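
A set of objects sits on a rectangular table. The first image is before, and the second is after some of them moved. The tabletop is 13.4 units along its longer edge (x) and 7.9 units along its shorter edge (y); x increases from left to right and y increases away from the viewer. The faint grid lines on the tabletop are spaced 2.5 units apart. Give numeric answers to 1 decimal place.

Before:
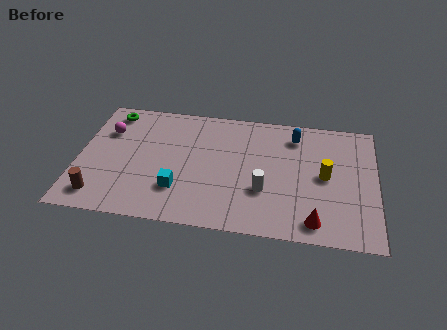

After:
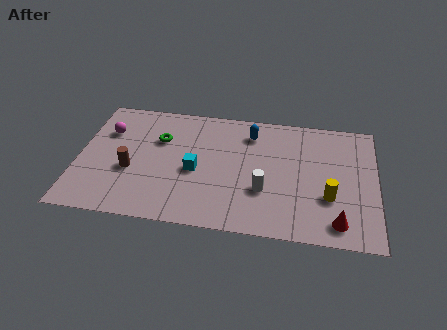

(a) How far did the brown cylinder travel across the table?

2.2

From (1.1, 1.3) to (2.4, 3.1), the brown cylinder covered √(1.3² + 1.8²) ≈ 2.2 units.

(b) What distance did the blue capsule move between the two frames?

2.0

From (9.7, 6.4) to (7.7, 6.3), the blue capsule covered √(2.0² + 0.1²) ≈ 2.0 units.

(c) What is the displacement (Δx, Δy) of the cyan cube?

(0.7, 1.3)

The cyan cube started near (4.6, 2.2) and ended near (5.3, 3.5).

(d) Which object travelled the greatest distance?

the green torus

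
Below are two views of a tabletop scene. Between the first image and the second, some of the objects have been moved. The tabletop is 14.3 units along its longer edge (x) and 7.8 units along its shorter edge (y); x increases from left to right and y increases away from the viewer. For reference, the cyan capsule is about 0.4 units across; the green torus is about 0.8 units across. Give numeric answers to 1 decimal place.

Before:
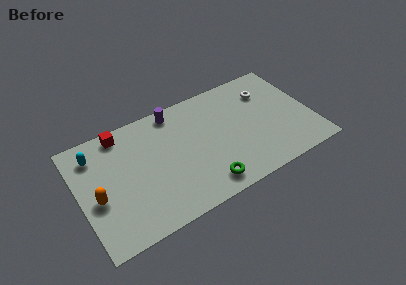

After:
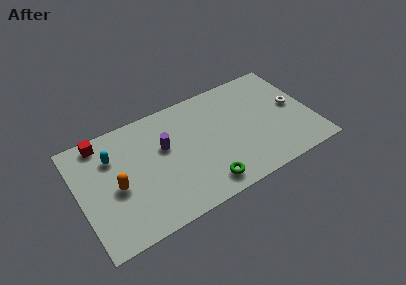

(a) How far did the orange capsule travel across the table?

1.2

From (1.0, 3.3) to (2.2, 3.5), the orange capsule covered √(1.2² + 0.2²) ≈ 1.2 units.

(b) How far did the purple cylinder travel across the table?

2.3

The purple cylinder moved from about (6.2, 6.9) to (5.3, 4.8), a distance of √(0.9² + 2.1²) ≈ 2.3.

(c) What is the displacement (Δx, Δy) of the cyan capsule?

(1.0, -0.6)

The cyan capsule started near (1.2, 6.2) and ended near (2.2, 5.6).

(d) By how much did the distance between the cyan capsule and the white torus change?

+0.5

They were about 10.7 units apart before and 11.2 after — 0.5 units further apart.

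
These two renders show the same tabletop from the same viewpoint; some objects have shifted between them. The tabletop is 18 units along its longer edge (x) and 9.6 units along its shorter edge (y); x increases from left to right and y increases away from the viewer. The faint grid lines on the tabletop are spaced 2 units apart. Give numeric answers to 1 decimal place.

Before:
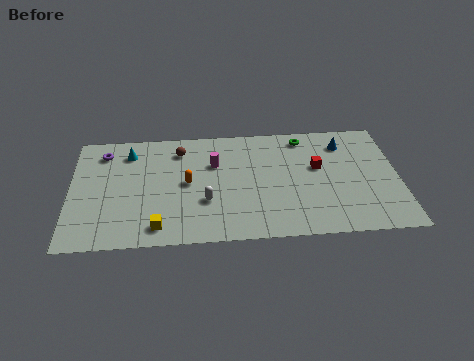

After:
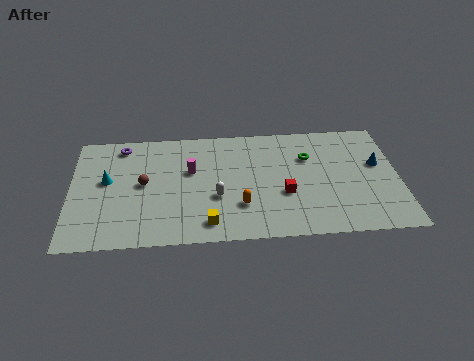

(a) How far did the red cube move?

2.8

The red cube was near (13.6, 5.7) before and (11.7, 3.6) after, so it travelled √(1.9² + 2.1²) ≈ 2.8 units.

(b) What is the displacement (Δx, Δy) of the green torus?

(0.2, -1.7)

The green torus was at about (12.9, 8.3) and moved to about (13.1, 6.6).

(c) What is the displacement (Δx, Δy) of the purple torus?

(1.0, 0.5)

The purple torus started near (1.8, 7.8) and ended near (2.8, 8.3).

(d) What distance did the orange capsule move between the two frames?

3.6

The orange capsule moved from about (6.4, 4.9) to (9.3, 2.8), a distance of √(2.9² + 2.1²) ≈ 3.6.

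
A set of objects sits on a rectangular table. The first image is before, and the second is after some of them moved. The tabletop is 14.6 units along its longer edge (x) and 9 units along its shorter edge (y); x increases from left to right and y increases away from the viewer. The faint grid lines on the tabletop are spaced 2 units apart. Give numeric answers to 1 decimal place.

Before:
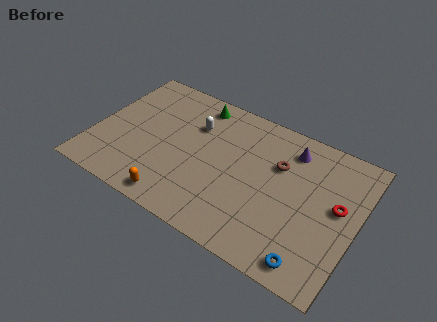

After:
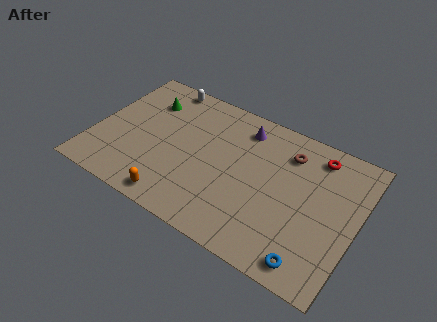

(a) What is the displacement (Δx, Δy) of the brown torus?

(0.4, 1.0)

The brown torus started near (10.1, 6.0) and ended near (10.5, 7.0).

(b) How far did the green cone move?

2.9

From (5.2, 7.8) to (2.5, 6.7), the green cone covered √(2.7² + 1.1²) ≈ 2.9 units.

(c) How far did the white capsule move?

2.9

The white capsule was near (5.3, 6.3) before and (3.1, 8.2) after, so it travelled √(2.2² + 1.9²) ≈ 2.9 units.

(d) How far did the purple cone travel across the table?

2.7

From (10.6, 7.3) to (7.9, 7.4), the purple cone covered √(2.7² + 0.1²) ≈ 2.7 units.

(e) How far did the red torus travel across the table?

3.0

The red torus moved from about (13.5, 5.0) to (12.0, 7.6), a distance of √(1.5² + 2.6²) ≈ 3.0.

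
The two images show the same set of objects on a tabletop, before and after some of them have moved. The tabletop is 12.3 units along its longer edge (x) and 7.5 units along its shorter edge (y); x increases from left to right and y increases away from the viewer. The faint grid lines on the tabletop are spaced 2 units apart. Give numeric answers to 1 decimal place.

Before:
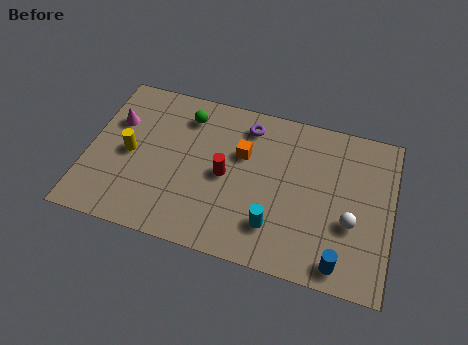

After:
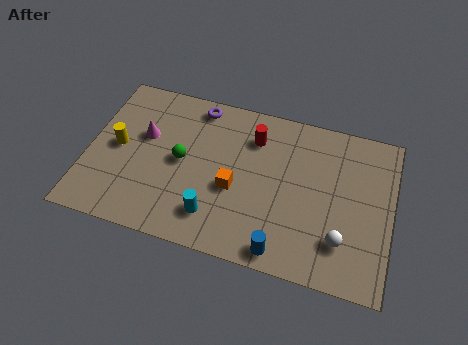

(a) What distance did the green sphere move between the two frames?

2.2

The green sphere moved from about (3.8, 6.0) to (3.8, 3.8), a distance of √(0.0² + 2.2²) ≈ 2.2.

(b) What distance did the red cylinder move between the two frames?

2.3

The red cylinder moved from about (5.6, 3.6) to (6.6, 5.7), a distance of √(1.0² + 2.1²) ≈ 2.3.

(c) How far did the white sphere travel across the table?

0.9

From (10.7, 2.8) to (10.4, 1.9), the white sphere covered √(0.3² + 0.9²) ≈ 0.9 units.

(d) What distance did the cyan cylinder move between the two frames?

2.4

The cyan cylinder moved from about (7.7, 1.8) to (5.3, 1.6), a distance of √(2.4² + 0.2²) ≈ 2.4.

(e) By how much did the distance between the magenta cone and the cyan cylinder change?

-3.1

Before: roughly 7.4 units apart; after: 4.3. That's 3.1 units closer together.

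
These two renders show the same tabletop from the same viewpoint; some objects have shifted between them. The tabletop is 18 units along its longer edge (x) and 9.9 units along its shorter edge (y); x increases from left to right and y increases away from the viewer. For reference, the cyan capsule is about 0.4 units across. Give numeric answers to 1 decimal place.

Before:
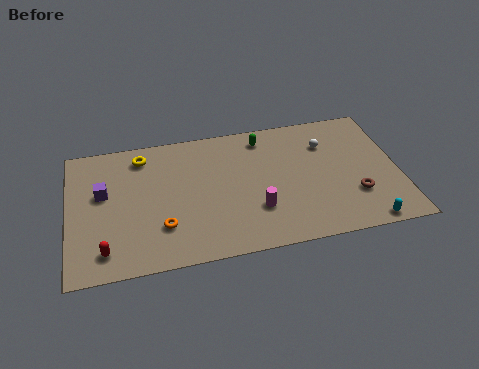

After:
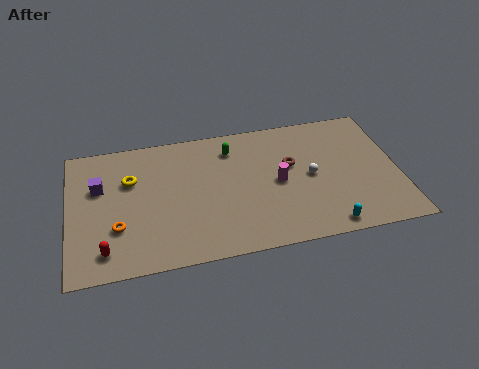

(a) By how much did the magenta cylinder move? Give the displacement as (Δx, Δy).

(1.3, 1.8)

The magenta cylinder started near (10.1, 3.0) and ended near (11.4, 4.8).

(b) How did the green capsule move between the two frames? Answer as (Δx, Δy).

(-1.8, -0.5)

From the two frames, the green capsule sits at roughly (10.8, 8.4) before and (9.0, 7.9) after.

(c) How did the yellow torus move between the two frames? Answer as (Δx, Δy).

(-0.7, -1.7)

The yellow torus was at about (4.1, 8.3) and moved to about (3.4, 6.6).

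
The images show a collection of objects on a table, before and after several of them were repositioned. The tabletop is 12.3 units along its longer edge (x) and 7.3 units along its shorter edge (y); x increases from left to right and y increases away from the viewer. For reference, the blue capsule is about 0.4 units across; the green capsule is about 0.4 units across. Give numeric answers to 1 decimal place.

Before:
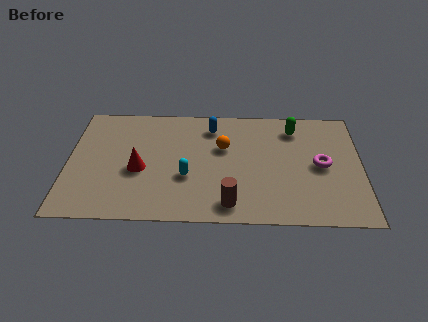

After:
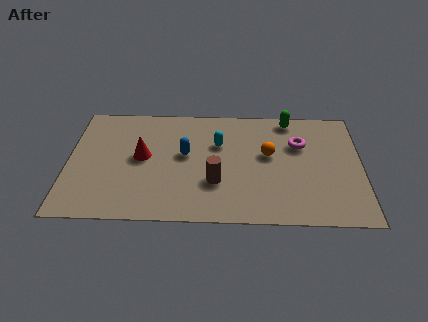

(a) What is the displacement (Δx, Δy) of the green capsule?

(-0.2, 0.6)

The green capsule was at about (9.5, 5.9) and moved to about (9.3, 6.5).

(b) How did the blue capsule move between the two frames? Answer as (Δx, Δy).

(-1.1, -1.8)

The blue capsule was at about (6.0, 5.9) and moved to about (4.9, 4.1).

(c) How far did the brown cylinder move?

1.4

The brown cylinder was near (6.8, 1.1) before and (6.2, 2.4) after, so it travelled √(0.6² + 1.3²) ≈ 1.4 units.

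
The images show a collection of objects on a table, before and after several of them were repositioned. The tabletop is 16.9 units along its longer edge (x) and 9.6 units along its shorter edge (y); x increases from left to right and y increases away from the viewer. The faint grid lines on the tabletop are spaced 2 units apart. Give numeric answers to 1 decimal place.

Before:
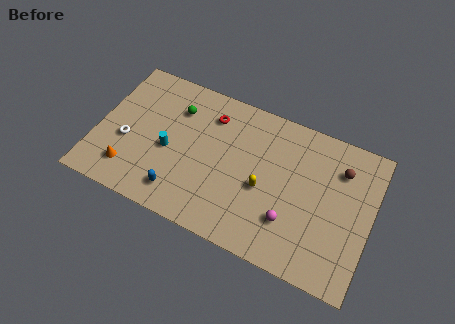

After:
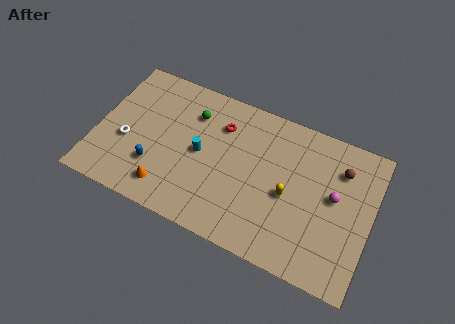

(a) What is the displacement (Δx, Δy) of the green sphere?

(1.0, 0.1)

The green sphere started near (4.6, 7.1) and ended near (5.6, 7.2).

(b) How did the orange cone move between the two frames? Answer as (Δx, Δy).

(2.4, -0.3)

The orange cone started near (2.3, 2.0) and ended near (4.7, 1.7).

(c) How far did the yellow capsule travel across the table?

1.5

The yellow capsule moved from about (10.4, 4.1) to (11.9, 4.3), a distance of √(1.5² + 0.2²) ≈ 1.5.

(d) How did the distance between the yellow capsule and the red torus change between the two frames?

+0.3

The distance was about 5.0 in the first image and 5.3 in the second, so they moved 0.3 units further apart.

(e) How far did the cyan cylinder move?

2.0

From (4.5, 4.2) to (6.4, 4.8), the cyan cylinder covered √(1.9² + 0.6²) ≈ 2.0 units.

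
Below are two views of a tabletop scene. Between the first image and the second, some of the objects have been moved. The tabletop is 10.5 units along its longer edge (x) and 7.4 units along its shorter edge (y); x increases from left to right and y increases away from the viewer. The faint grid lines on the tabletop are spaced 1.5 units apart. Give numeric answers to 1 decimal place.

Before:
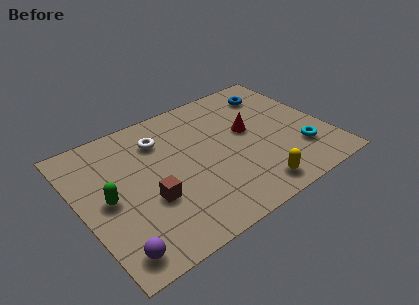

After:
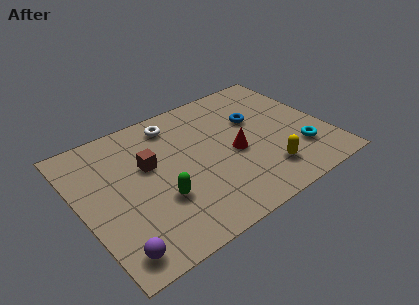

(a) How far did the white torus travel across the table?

0.9

From (3.7, 5.6) to (4.4, 6.2), the white torus covered √(0.7² + 0.6²) ≈ 0.9 units.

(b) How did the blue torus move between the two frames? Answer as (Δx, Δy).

(-1.1, -1.2)

The blue torus was at about (8.8, 5.9) and moved to about (7.7, 4.7).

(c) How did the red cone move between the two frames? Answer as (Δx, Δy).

(-0.8, -0.9)

The red cone started near (7.3, 4.2) and ended near (6.5, 3.3).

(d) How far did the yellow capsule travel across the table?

0.9

The yellow capsule was near (6.8, 1.0) before and (7.5, 1.6) after, so it travelled √(0.7² + 0.6²) ≈ 0.9 units.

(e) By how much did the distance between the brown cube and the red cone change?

-1.1

The distance was about 4.8 in the first image and 3.7 in the second, so they moved 1.1 units closer together.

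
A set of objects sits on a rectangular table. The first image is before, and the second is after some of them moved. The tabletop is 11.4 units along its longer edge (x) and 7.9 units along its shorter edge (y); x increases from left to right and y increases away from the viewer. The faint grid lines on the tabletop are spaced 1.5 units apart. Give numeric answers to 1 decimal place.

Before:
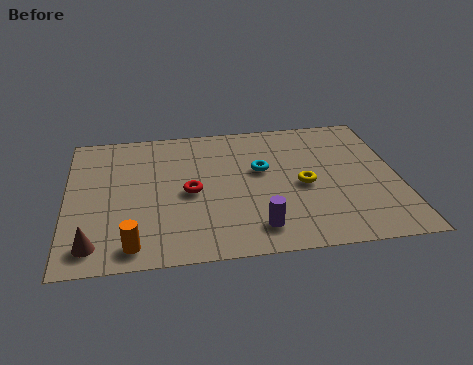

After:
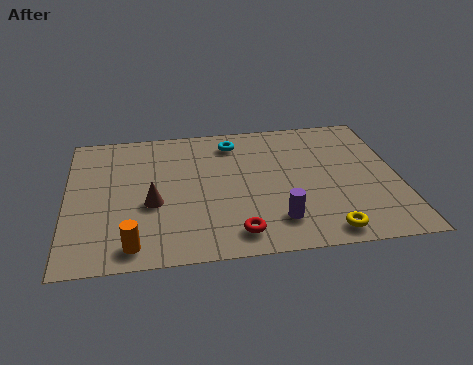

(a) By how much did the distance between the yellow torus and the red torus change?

-0.9

Before: roughly 3.9 units apart; after: 3.0. That's 0.9 units closer together.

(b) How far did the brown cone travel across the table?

2.8

The brown cone was near (0.9, 1.2) before and (2.9, 3.2) after, so it travelled √(2.0² + 2.0²) ≈ 2.8 units.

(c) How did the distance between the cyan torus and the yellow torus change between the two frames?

+4.5

Before: roughly 1.8 units apart; after: 6.3. That's 4.5 units further apart.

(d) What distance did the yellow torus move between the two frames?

2.8

From (8.1, 3.6) to (8.7, 0.9), the yellow torus covered √(0.6² + 2.7²) ≈ 2.8 units.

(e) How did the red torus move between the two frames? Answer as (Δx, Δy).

(1.5, -2.5)

The red torus started near (4.2, 3.7) and ended near (5.7, 1.2).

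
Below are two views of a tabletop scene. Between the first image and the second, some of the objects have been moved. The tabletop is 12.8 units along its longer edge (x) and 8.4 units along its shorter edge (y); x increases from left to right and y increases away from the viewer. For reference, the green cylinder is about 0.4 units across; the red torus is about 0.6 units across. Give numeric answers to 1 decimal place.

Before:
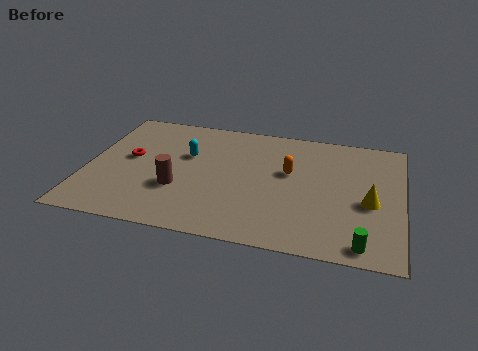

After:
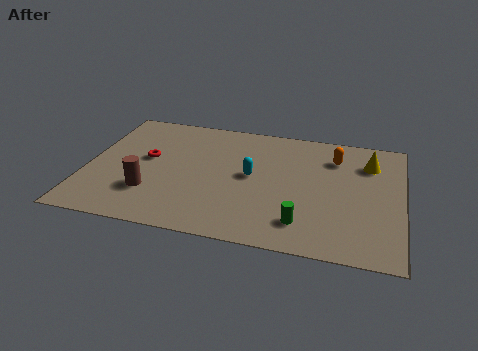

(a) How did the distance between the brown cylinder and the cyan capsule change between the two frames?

+2.1

Before: roughly 2.4 units apart; after: 4.5. That's 2.1 units further apart.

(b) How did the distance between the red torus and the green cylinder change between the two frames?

-3.1

Before: roughly 10.3 units apart; after: 7.2. That's 3.1 units closer together.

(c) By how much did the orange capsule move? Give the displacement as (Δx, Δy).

(1.8, 1.4)

The orange capsule started near (8.2, 5.0) and ended near (10.0, 6.4).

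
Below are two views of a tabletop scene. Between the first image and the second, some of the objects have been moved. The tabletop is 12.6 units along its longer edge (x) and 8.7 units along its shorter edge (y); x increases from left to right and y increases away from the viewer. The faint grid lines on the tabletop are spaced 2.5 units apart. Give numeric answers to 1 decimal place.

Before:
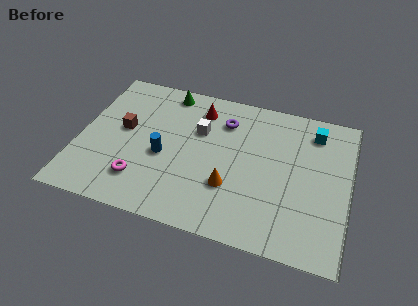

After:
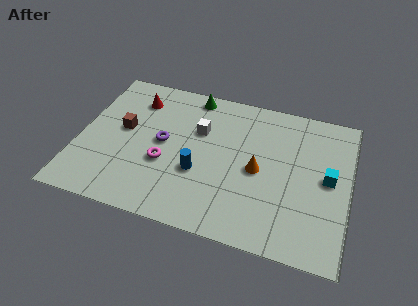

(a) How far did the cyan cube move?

2.7

From (10.8, 7.1) to (11.6, 4.5), the cyan cube covered √(0.8² + 2.6²) ≈ 2.7 units.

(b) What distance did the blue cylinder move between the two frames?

1.8

The blue cylinder moved from about (4.0, 3.7) to (5.7, 3.2), a distance of √(1.7² + 0.5²) ≈ 1.8.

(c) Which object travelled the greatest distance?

the purple torus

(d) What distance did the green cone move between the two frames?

1.2

The green cone moved from about (3.8, 7.7) to (5.0, 7.8), a distance of √(1.2² + 0.1²) ≈ 1.2.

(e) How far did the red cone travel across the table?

3.0

From (5.4, 7.0) to (2.4, 6.8), the red cone covered √(3.0² + 0.2²) ≈ 3.0 units.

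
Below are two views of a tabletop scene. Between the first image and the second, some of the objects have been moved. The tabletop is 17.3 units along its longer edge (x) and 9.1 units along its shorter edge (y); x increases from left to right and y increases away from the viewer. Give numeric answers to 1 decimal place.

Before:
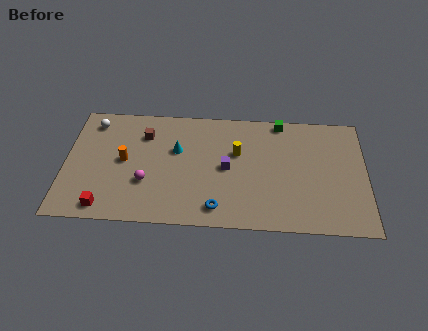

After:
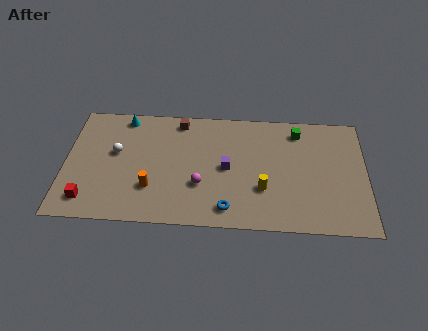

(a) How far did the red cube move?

1.1

From (2.4, 1.1) to (1.4, 1.6), the red cube covered √(1.0² + 0.5²) ≈ 1.1 units.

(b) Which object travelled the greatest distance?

the cyan cone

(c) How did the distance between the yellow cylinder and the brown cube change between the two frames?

+1.5

The distance was about 5.5 in the first image and 7.0 in the second, so they moved 1.5 units further apart.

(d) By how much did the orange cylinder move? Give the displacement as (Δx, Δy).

(1.6, -2.0)

From the two frames, the orange cylinder sits at roughly (3.4, 4.7) before and (5.0, 2.7) after.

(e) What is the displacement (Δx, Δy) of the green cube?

(1.0, -0.7)

The green cube started near (12.4, 8.3) and ended near (13.4, 7.6).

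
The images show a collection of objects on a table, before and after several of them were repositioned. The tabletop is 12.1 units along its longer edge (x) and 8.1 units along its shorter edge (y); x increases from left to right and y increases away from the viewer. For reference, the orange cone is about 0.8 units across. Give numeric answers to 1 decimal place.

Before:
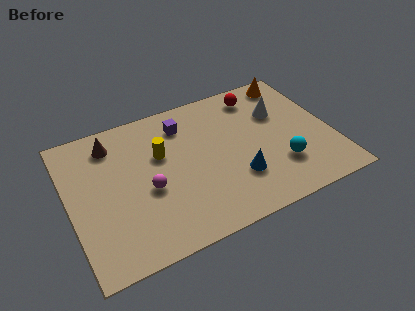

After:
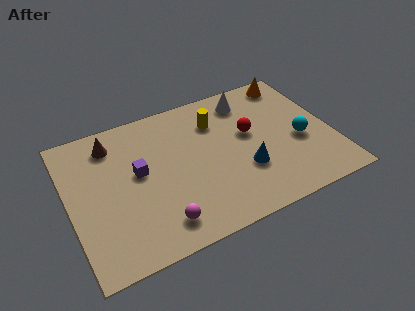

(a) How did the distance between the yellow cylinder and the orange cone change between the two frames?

-2.8

The distance was about 6.8 in the first image and 4.0 in the second, so they moved 2.8 units closer together.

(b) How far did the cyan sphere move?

1.6

The cyan sphere moved from about (9.5, 2.3) to (10.6, 3.4), a distance of √(1.1² + 1.1²) ≈ 1.6.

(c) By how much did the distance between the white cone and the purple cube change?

+1.3

The distance was about 4.5 in the first image and 5.8 in the second, so they moved 1.3 units further apart.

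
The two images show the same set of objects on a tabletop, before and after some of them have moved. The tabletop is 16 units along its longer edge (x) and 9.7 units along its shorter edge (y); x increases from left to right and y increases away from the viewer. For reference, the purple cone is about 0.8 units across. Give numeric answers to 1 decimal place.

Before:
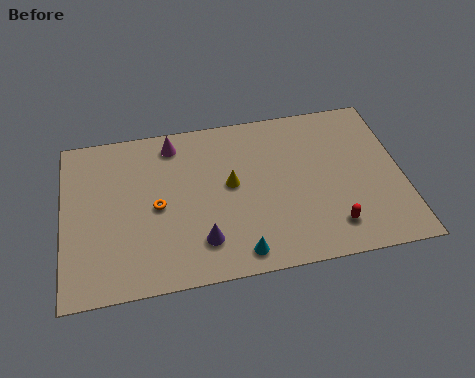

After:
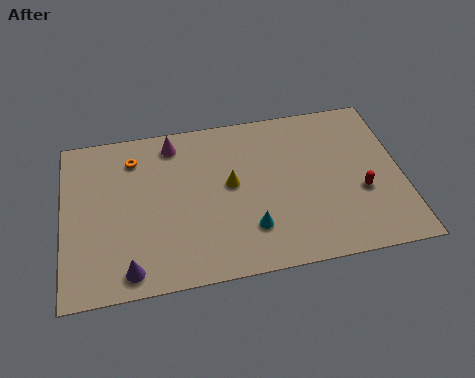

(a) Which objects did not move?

the yellow cone and the magenta cone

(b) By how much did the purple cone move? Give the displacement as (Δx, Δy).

(-3.4, -1.0)

From the two frames, the purple cone sits at roughly (6.4, 2.2) before and (3.0, 1.2) after.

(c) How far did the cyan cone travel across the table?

1.4

The cyan cone was near (8.1, 1.2) before and (8.7, 2.5) after, so it travelled √(0.6² + 1.3²) ≈ 1.4 units.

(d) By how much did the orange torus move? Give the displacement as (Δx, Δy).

(-1.0, 3.1)

From the two frames, the orange torus sits at roughly (4.4, 4.6) before and (3.4, 7.7) after.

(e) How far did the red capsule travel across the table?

2.3

The red capsule moved from about (12.5, 1.9) to (14.0, 3.7), a distance of √(1.5² + 1.8²) ≈ 2.3.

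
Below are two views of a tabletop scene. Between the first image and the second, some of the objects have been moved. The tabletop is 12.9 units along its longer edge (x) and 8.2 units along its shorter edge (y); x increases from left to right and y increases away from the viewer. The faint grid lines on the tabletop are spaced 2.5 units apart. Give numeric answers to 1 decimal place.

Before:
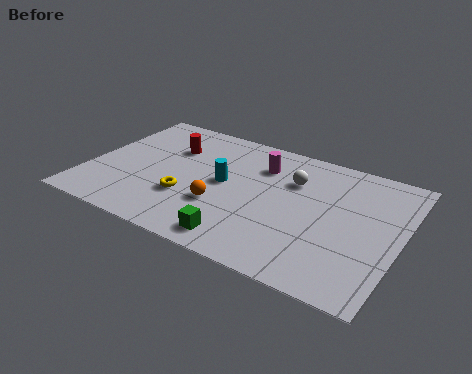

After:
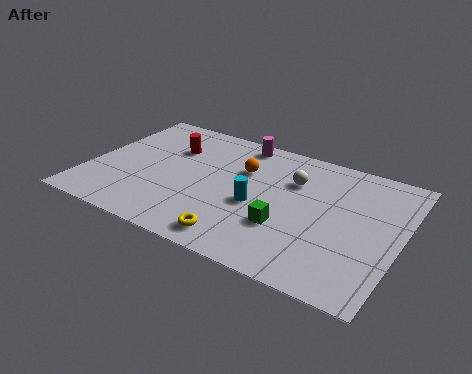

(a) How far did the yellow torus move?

2.9

From (4.3, 2.7) to (6.7, 1.1), the yellow torus covered √(2.4² + 1.6²) ≈ 2.9 units.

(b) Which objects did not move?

the white sphere and the red cylinder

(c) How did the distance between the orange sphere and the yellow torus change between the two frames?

+3.0

They were about 1.4 units apart before and 4.4 after — 3.0 units further apart.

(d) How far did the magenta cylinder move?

1.6

The magenta cylinder moved from about (6.9, 6.1) to (5.8, 7.3), a distance of √(1.1² + 1.2²) ≈ 1.6.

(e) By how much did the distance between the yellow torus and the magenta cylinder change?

+2.0

The distance was about 4.3 in the first image and 6.3 in the second, so they moved 2.0 units further apart.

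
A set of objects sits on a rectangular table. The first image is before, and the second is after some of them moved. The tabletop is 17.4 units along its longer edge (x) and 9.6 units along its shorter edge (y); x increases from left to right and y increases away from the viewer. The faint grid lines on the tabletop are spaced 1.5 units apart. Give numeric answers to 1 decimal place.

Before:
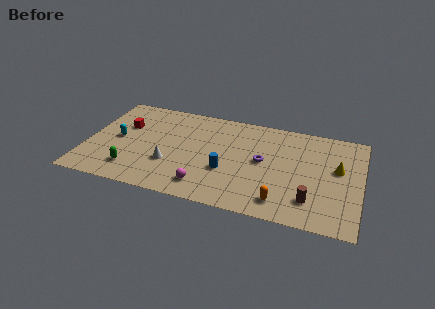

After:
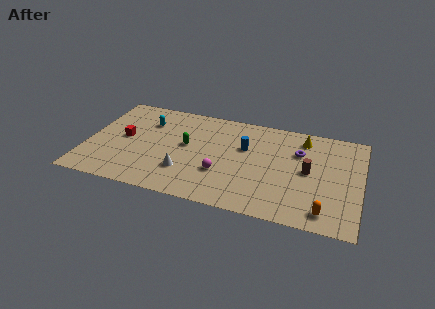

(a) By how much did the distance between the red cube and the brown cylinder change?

-1.0

The distance was about 12.8 in the first image and 11.8 in the second, so they moved 1.0 units closer together.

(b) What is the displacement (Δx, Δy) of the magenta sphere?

(0.9, 1.5)

The magenta sphere was at about (7.8, 1.7) and moved to about (8.7, 3.2).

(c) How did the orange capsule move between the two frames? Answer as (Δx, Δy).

(2.7, -0.2)

The orange capsule was at about (12.6, 1.6) and moved to about (15.3, 1.4).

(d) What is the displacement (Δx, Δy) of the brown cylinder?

(-0.3, 2.7)

The brown cylinder was at about (14.4, 2.2) and moved to about (14.1, 4.9).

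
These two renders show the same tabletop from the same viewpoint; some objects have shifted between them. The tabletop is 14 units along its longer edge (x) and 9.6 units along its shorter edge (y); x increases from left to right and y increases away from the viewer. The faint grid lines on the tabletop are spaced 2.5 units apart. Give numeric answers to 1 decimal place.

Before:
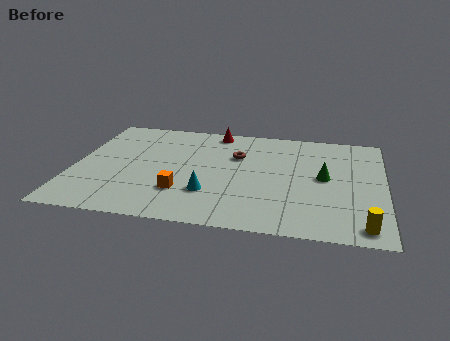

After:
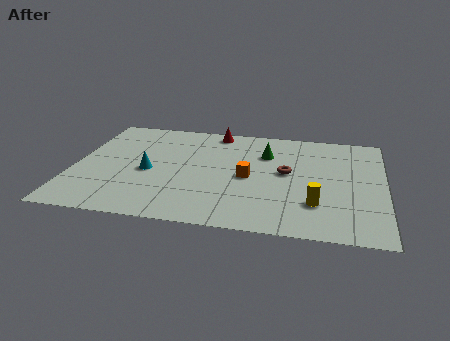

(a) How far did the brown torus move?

2.6

The brown torus moved from about (7.3, 6.4) to (9.6, 5.2), a distance of √(2.3² + 1.2²) ≈ 2.6.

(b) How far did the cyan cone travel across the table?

3.2

The cyan cone was near (6.2, 2.8) before and (3.4, 4.3) after, so it travelled √(2.8² + 1.5²) ≈ 3.2 units.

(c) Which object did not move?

the red cone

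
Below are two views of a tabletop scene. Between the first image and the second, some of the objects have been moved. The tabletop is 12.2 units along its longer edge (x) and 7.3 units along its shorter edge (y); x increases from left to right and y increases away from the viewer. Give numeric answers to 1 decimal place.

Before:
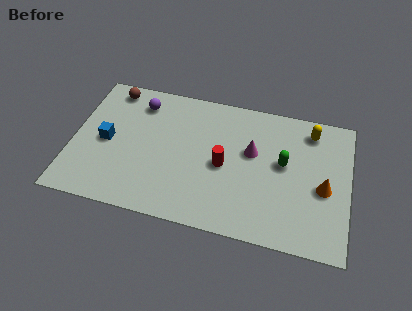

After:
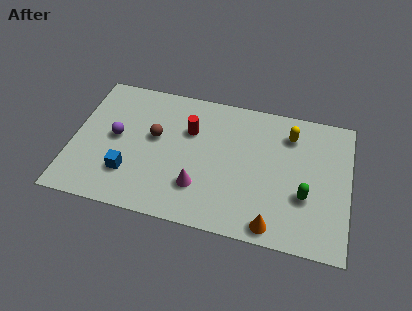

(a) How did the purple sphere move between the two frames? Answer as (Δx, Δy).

(-0.9, -2.1)

The purple sphere started near (2.8, 5.9) and ended near (1.9, 3.8).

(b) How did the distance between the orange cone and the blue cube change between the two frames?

-3.1

They were about 9.6 units apart before and 6.5 after — 3.1 units closer together.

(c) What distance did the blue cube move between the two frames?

1.9

The blue cube was near (1.5, 3.5) before and (2.6, 2.0) after, so it travelled √(1.1² + 1.5²) ≈ 1.9 units.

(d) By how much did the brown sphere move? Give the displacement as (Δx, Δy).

(2.1, -2.2)

The brown sphere was at about (1.5, 6.4) and moved to about (3.6, 4.2).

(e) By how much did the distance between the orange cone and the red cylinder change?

+1.3

The distance was about 4.4 in the first image and 5.7 in the second, so they moved 1.3 units further apart.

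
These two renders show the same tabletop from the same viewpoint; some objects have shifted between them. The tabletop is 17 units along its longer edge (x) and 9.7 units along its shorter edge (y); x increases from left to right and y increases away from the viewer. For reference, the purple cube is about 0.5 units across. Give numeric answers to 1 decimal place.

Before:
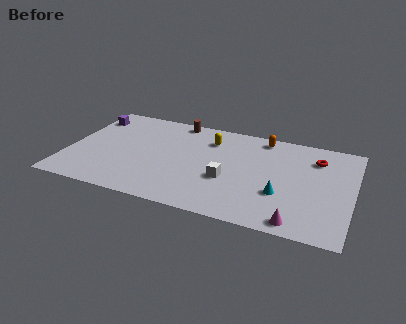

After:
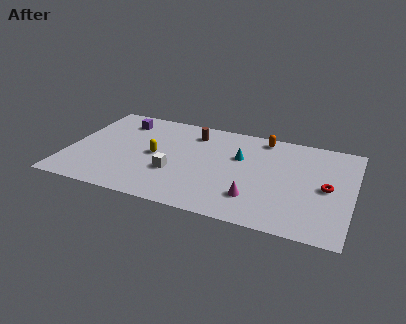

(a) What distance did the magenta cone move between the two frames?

3.0

From (14.0, 1.0) to (11.4, 2.4), the magenta cone covered √(2.6² + 1.4²) ≈ 3.0 units.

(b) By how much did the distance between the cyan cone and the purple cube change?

-5.2

The distance was about 12.8 in the first image and 7.6 in the second, so they moved 5.2 units closer together.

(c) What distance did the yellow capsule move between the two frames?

4.0

The yellow capsule was near (8.3, 7.4) before and (5.2, 4.8) after, so it travelled √(3.1² + 2.6²) ≈ 4.0 units.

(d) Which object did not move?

the orange capsule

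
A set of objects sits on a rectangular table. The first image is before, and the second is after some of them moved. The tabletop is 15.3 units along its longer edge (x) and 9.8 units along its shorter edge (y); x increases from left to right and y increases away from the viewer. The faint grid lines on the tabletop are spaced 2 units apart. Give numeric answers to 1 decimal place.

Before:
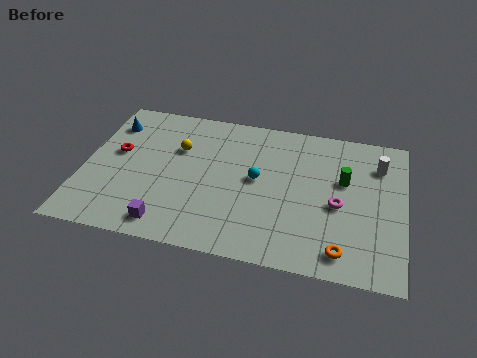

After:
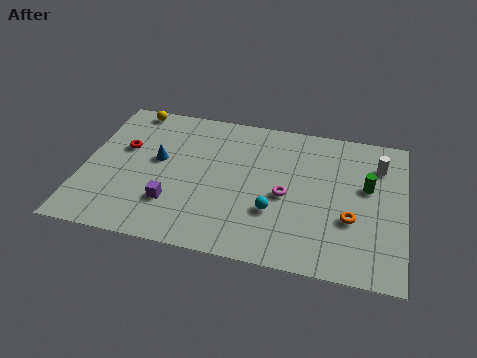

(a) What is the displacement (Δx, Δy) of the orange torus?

(0.3, 2.1)

The orange torus was at about (12.5, 1.4) and moved to about (12.8, 3.5).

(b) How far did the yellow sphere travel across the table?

3.5

The yellow sphere was near (4.4, 6.5) before and (1.9, 8.9) after, so it travelled √(2.5² + 2.4²) ≈ 3.5 units.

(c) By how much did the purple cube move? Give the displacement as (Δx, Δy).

(0.1, 1.4)

The purple cube started near (4.3, 1.3) and ended near (4.4, 2.7).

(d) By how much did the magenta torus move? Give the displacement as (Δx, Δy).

(-2.5, 0.1)

The magenta torus was at about (12.2, 4.3) and moved to about (9.7, 4.4).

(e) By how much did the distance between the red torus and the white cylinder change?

-0.3

The distance was about 12.6 in the first image and 12.3 in the second, so they moved 0.3 units closer together.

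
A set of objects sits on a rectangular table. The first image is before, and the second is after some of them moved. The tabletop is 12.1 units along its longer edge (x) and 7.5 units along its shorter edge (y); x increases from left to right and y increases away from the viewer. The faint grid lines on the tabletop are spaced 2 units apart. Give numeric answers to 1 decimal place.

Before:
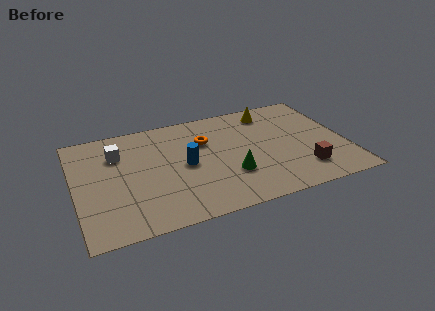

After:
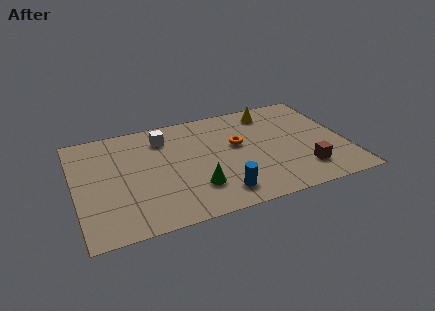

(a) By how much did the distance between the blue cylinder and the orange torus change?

+1.6

Before: roughly 1.7 units apart; after: 3.3. That's 1.6 units further apart.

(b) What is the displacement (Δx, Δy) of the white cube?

(2.1, 0.5)

The white cube started near (2.0, 5.4) and ended near (4.1, 5.9).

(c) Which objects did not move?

the brown cube and the yellow cone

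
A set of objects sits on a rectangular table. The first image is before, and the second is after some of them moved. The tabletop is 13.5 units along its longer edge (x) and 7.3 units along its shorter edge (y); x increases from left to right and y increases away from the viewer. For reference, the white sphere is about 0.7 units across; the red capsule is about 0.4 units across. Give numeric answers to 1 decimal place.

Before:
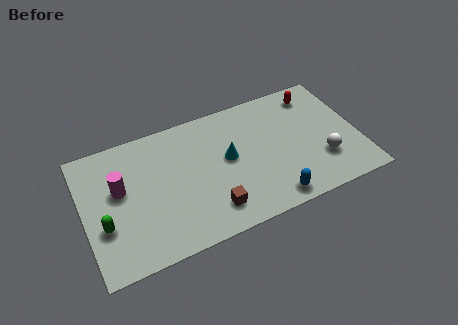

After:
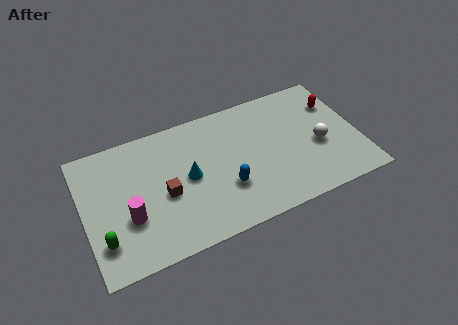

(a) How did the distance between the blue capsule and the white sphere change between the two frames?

+1.8

The distance was about 3.0 in the first image and 4.8 in the second, so they moved 1.8 units further apart.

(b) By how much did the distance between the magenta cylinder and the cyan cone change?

-2.1

They were about 5.3 units apart before and 3.2 after — 2.1 units closer together.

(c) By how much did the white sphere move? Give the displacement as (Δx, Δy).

(-0.1, 0.9)

The white sphere started near (11.6, 2.2) and ended near (11.5, 3.1).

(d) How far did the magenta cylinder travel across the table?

1.7

From (1.8, 4.3) to (2.1, 2.6), the magenta cylinder covered √(0.3² + 1.7²) ≈ 1.7 units.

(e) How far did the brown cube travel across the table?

2.7

From (6.0, 1.5) to (3.9, 3.2), the brown cube covered √(2.1² + 1.7²) ≈ 2.7 units.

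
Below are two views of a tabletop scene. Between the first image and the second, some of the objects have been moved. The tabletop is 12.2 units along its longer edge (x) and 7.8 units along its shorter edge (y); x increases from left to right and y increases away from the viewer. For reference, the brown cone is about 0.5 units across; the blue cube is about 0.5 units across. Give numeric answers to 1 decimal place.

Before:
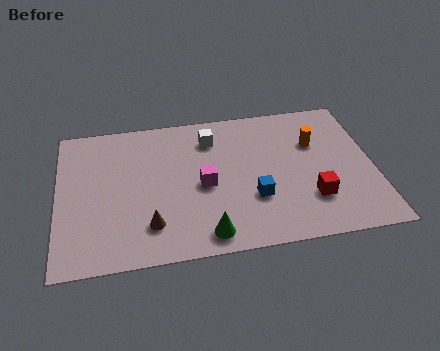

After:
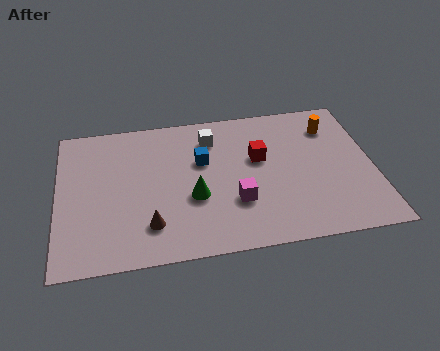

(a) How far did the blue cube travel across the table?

3.0

The blue cube was near (7.5, 2.6) before and (5.6, 4.9) after, so it travelled √(1.9² + 2.3²) ≈ 3.0 units.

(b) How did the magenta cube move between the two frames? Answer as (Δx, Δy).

(1.2, -1.1)

The magenta cube started near (5.6, 3.6) and ended near (6.8, 2.5).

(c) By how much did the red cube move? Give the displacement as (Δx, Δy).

(-1.9, 2.5)

The red cube started near (9.7, 2.2) and ended near (7.8, 4.7).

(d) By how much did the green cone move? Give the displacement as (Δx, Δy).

(-0.4, 2.0)

The green cone started near (5.6, 1.0) and ended near (5.2, 3.0).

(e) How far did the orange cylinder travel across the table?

1.1

From (10.0, 5.2) to (10.7, 6.0), the orange cylinder covered √(0.7² + 0.8²) ≈ 1.1 units.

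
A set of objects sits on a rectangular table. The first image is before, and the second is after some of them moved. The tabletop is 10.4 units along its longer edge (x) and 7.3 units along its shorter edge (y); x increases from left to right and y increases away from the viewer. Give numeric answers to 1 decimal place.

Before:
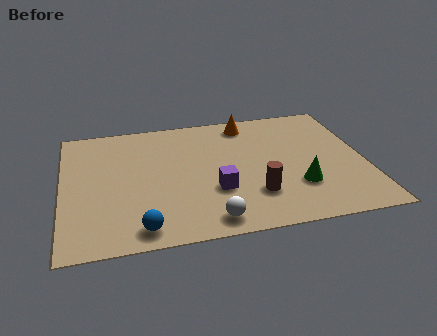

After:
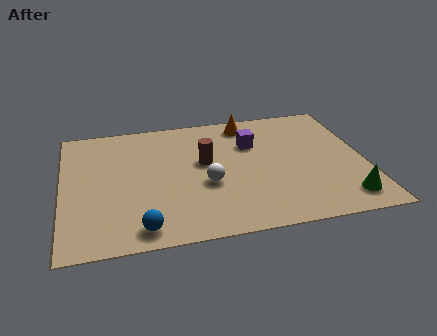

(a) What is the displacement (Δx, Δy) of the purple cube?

(1.4, 2.5)

The purple cube started near (5.2, 2.5) and ended near (6.6, 5.0).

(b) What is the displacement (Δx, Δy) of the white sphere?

(0.0, 2.0)

From the two frames, the white sphere sits at roughly (4.9, 0.9) before and (4.9, 2.9) after.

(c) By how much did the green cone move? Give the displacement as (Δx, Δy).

(1.5, -1.0)

The green cone was at about (8.0, 2.2) and moved to about (9.5, 1.2).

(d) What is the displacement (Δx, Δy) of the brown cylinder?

(-1.6, 2.2)

The brown cylinder was at about (6.5, 2.0) and moved to about (4.9, 4.2).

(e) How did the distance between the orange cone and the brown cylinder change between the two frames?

-1.7

They were about 4.3 units apart before and 2.6 after — 1.7 units closer together.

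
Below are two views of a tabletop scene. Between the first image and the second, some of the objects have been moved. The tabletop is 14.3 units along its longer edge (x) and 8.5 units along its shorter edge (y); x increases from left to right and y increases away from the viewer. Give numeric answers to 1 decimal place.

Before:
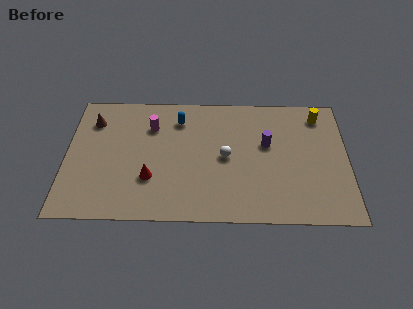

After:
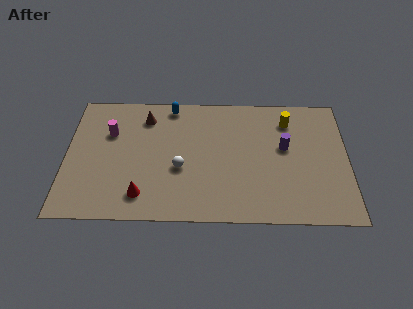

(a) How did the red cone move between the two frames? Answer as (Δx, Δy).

(-0.4, -1.1)

The red cone was at about (4.3, 2.7) and moved to about (3.9, 1.6).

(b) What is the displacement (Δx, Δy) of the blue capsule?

(-0.4, 0.9)

From the two frames, the blue capsule sits at roughly (5.7, 6.7) before and (5.3, 7.6) after.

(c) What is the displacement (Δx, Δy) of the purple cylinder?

(0.9, -0.2)

The purple cylinder started near (10.2, 5.1) and ended near (11.1, 4.9).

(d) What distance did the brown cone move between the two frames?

2.7

The brown cone was near (1.3, 6.5) before and (4.0, 6.8) after, so it travelled √(2.7² + 0.3²) ≈ 2.7 units.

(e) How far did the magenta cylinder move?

2.2

From (4.3, 6.2) to (2.2, 5.7), the magenta cylinder covered √(2.1² + 0.5²) ≈ 2.2 units.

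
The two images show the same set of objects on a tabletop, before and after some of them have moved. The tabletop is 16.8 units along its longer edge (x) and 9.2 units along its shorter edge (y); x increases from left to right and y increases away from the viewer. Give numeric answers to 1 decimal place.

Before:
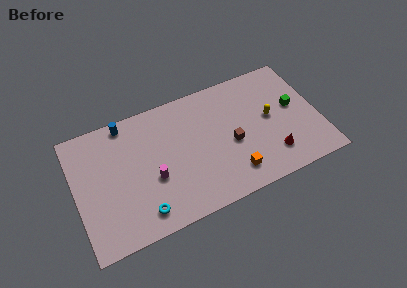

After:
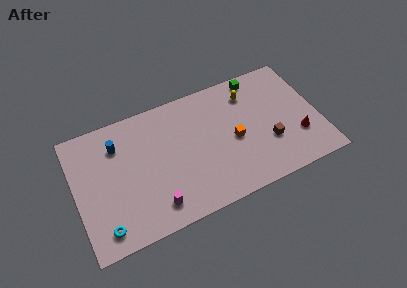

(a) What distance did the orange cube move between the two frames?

2.4

The orange cube moved from about (10.5, 1.8) to (10.9, 4.2), a distance of √(0.4² + 2.4²) ≈ 2.4.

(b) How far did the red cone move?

2.0

The red cone was near (13.3, 2.1) before and (15.2, 2.8) after, so it travelled √(1.9² + 0.7²) ≈ 2.0 units.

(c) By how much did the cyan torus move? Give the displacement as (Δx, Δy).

(-2.6, -0.1)

The cyan torus started near (4.2, 1.5) and ended near (1.6, 1.4).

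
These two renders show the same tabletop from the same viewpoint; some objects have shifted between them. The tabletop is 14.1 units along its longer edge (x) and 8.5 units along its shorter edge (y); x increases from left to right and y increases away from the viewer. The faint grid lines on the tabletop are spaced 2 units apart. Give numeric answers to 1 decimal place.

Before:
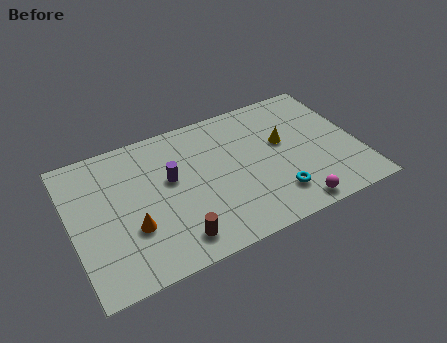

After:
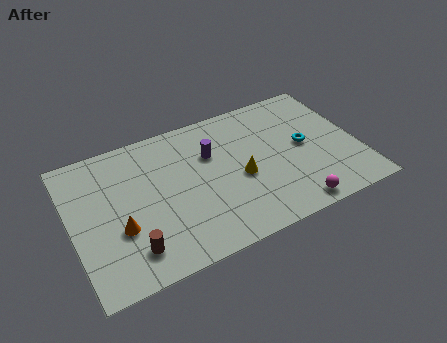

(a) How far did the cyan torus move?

3.1

From (9.7, 1.9) to (11.5, 4.4), the cyan torus covered √(1.8² + 2.5²) ≈ 3.1 units.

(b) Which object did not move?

the magenta sphere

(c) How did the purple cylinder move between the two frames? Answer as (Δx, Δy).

(2.1, 0.7)

From the two frames, the purple cylinder sits at roughly (4.9, 5.0) before and (7.0, 5.7) after.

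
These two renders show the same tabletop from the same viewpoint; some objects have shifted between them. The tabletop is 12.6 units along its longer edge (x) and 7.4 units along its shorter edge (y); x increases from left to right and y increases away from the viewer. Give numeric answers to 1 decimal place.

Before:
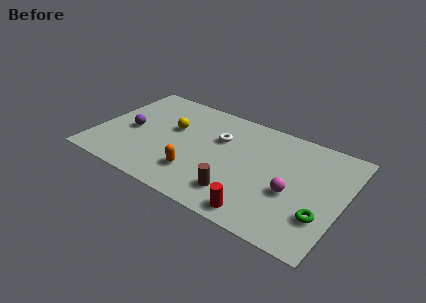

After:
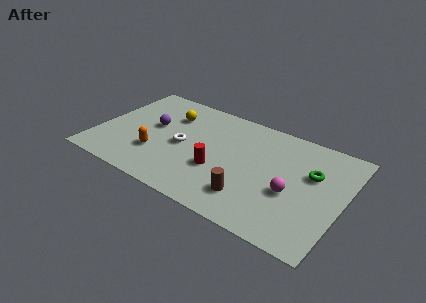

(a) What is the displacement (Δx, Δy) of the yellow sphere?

(-0.3, 0.9)

From the two frames, the yellow sphere sits at roughly (3.7, 4.5) before and (3.4, 5.4) after.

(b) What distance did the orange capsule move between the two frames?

2.2

From (5.4, 1.9) to (3.2, 2.3), the orange capsule covered √(2.2² + 0.4²) ≈ 2.2 units.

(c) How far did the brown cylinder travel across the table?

0.6

The brown cylinder moved from about (7.6, 1.6) to (8.2, 1.7), a distance of √(0.6² + 0.1²) ≈ 0.6.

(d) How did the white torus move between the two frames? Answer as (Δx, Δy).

(-1.7, -1.4)

The white torus was at about (6.1, 4.9) and moved to about (4.4, 3.5).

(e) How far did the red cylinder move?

3.0

From (8.8, 0.9) to (6.4, 2.7), the red cylinder covered √(2.4² + 1.8²) ≈ 3.0 units.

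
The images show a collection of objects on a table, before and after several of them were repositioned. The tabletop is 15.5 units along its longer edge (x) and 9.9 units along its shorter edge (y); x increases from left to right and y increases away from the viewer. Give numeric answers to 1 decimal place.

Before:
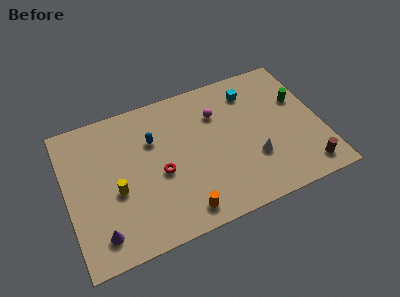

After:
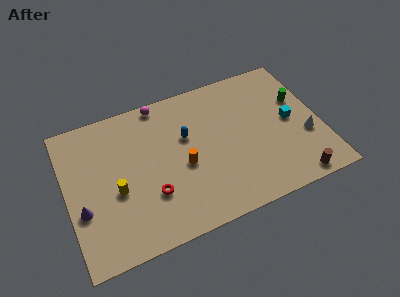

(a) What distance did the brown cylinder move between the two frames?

0.9

From (14.2, 1.4) to (13.4, 0.9), the brown cylinder covered √(0.8² + 0.5²) ≈ 0.9 units.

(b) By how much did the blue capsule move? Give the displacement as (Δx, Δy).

(2.0, -0.5)

The blue capsule was at about (5.4, 6.7) and moved to about (7.4, 6.2).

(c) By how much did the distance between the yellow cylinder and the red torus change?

-0.5

The distance was about 2.7 in the first image and 2.2 in the second, so they moved 0.5 units closer together.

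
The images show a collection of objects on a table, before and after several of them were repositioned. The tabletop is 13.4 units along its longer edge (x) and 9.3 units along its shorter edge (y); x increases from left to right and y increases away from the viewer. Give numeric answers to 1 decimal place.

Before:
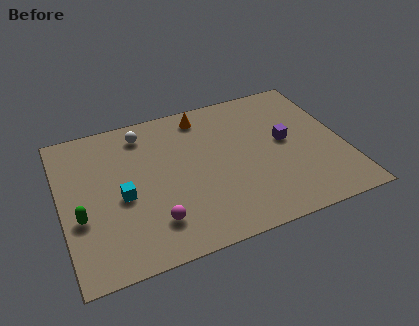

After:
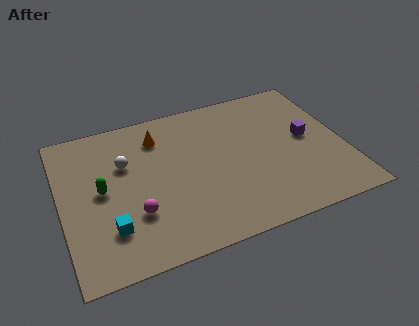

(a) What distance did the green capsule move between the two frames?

1.7

The green capsule moved from about (0.8, 3.5) to (1.9, 4.8), a distance of √(1.1² + 1.3²) ≈ 1.7.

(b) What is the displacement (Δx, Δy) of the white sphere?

(-1.0, -1.7)

From the two frames, the white sphere sits at roughly (4.1, 7.8) before and (3.1, 6.1) after.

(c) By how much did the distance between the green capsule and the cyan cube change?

+0.3

Before: roughly 2.1 units apart; after: 2.4. That's 0.3 units further apart.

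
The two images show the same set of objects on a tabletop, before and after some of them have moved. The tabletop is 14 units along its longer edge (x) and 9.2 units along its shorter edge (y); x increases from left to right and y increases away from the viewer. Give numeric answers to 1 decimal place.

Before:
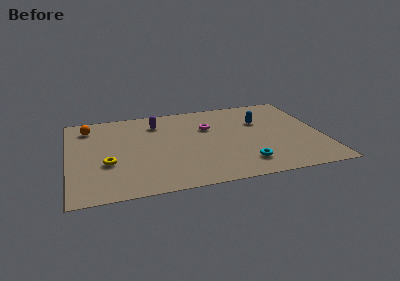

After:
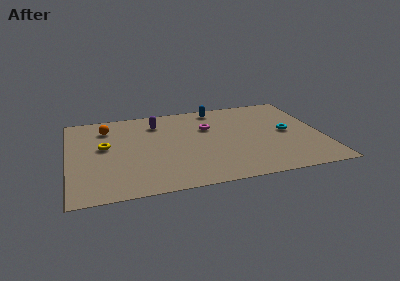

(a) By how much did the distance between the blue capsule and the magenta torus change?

-0.8

They were about 2.9 units apart before and 2.1 after — 0.8 units closer together.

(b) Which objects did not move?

the magenta torus and the purple capsule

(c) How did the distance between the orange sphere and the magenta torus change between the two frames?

-1.0

The distance was about 6.7 in the first image and 5.7 in the second, so they moved 1.0 units closer together.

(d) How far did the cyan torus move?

3.8

The cyan torus was near (9.5, 1.8) before and (12.1, 4.6) after, so it travelled √(2.6² + 2.8²) ≈ 3.8 units.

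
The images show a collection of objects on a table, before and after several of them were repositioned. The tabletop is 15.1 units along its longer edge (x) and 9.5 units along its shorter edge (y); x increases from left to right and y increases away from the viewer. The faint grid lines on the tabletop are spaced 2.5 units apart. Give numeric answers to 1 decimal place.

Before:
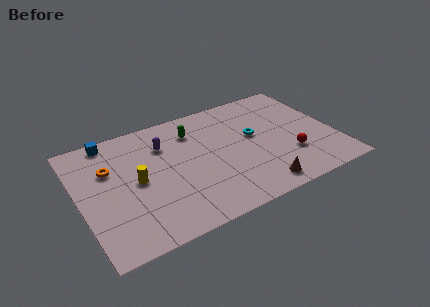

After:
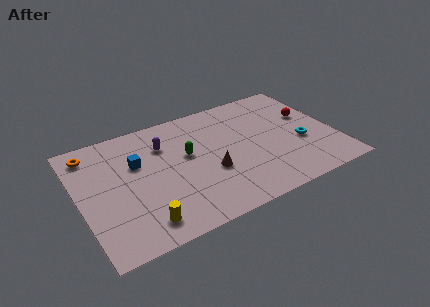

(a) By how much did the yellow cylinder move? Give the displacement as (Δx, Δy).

(-0.1, -3.2)

The yellow cylinder was at about (3.3, 4.7) and moved to about (3.2, 1.5).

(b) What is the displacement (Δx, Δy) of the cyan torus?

(2.6, -1.7)

From the two frames, the cyan torus sits at roughly (10.4, 5.4) before and (13.0, 3.7) after.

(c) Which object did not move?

the purple capsule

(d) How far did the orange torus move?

1.9

The orange torus moved from about (1.9, 6.3) to (1.0, 8.0), a distance of √(0.9² + 1.7²) ≈ 1.9.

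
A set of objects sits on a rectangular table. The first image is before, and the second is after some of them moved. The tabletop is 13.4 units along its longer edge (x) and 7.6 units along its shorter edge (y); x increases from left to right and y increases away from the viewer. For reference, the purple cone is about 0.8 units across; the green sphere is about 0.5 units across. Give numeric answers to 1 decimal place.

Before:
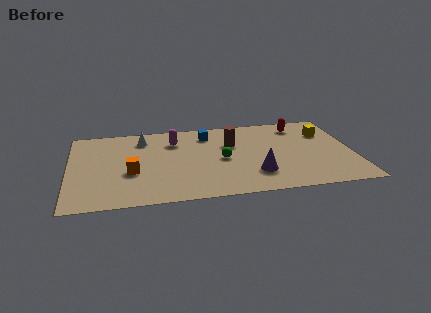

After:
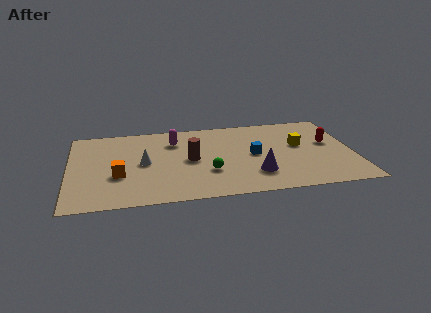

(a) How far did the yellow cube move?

1.6

The yellow cube was near (12.2, 5.4) before and (10.9, 4.4) after, so it travelled √(1.3² + 1.0²) ≈ 1.6 units.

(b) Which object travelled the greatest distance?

the blue cube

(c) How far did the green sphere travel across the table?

1.3

The green sphere was near (7.2, 3.6) before and (6.5, 2.5) after, so it travelled √(0.7² + 1.1²) ≈ 1.3 units.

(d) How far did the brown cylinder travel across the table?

2.3

The brown cylinder was near (7.7, 5.0) before and (5.7, 3.8) after, so it travelled √(2.0² + 1.2²) ≈ 2.3 units.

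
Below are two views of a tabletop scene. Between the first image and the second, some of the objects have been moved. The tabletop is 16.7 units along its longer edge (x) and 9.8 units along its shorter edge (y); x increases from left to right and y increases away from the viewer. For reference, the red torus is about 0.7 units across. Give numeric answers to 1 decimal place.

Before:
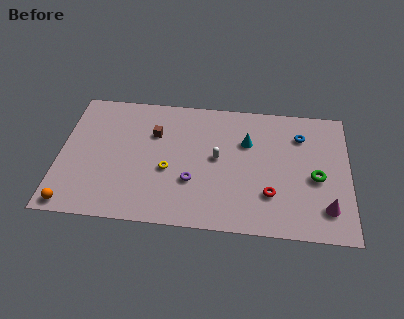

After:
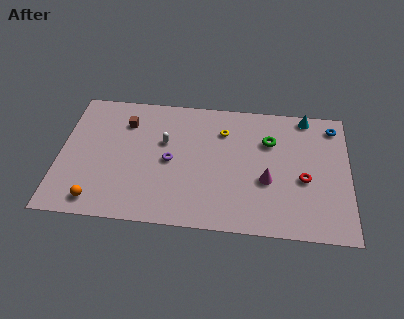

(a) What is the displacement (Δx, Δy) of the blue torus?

(1.9, 0.9)

The blue torus was at about (13.9, 7.4) and moved to about (15.8, 8.3).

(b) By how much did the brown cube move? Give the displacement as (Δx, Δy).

(-1.7, 0.7)

The brown cube started near (5.4, 6.7) and ended near (3.7, 7.4).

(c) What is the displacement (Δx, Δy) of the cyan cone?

(3.4, 2.3)

The cyan cone started near (10.8, 6.6) and ended near (14.2, 8.9).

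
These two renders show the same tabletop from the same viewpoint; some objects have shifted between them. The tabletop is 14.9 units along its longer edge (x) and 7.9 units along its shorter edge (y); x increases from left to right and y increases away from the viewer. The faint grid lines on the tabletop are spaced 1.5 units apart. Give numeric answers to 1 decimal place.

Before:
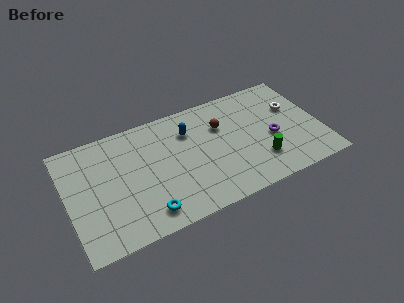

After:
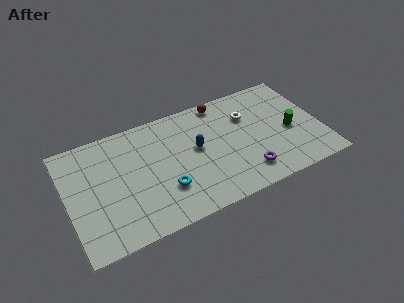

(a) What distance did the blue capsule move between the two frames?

1.4

From (7.3, 5.8) to (7.6, 4.4), the blue capsule covered √(0.3² + 1.4²) ≈ 1.4 units.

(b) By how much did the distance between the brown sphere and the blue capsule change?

+1.3

The distance was about 1.9 in the first image and 3.2 in the second, so they moved 1.3 units further apart.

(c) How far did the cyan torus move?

1.6

The cyan torus was near (4.3, 1.3) before and (5.5, 2.4) after, so it travelled √(1.2² + 1.1²) ≈ 1.6 units.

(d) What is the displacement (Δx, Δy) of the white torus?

(-2.7, 0.4)

The white torus started near (13.5, 5.1) and ended near (10.8, 5.5).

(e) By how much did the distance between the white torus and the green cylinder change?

-0.8

The distance was about 3.8 in the first image and 3.0 in the second, so they moved 0.8 units closer together.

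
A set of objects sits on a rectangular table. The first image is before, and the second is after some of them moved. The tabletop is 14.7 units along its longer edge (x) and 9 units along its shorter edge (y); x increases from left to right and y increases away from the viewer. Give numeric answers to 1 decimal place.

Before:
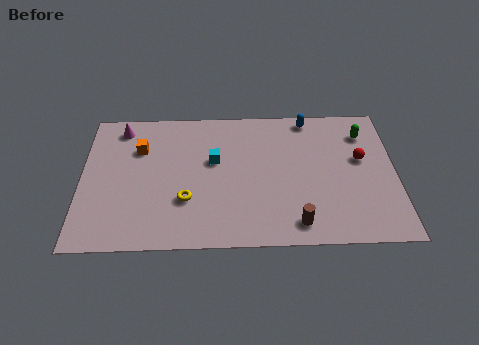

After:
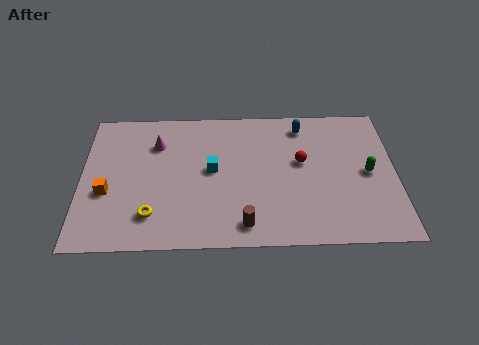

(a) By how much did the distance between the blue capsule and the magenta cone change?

-1.9

They were about 8.9 units apart before and 7.0 after — 1.9 units closer together.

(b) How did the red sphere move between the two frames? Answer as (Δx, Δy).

(-2.8, -0.1)

The red sphere was at about (13.1, 5.3) and moved to about (10.3, 5.2).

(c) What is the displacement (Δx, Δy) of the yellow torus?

(-1.6, -0.9)

The yellow torus started near (4.9, 2.9) and ended near (3.3, 2.0).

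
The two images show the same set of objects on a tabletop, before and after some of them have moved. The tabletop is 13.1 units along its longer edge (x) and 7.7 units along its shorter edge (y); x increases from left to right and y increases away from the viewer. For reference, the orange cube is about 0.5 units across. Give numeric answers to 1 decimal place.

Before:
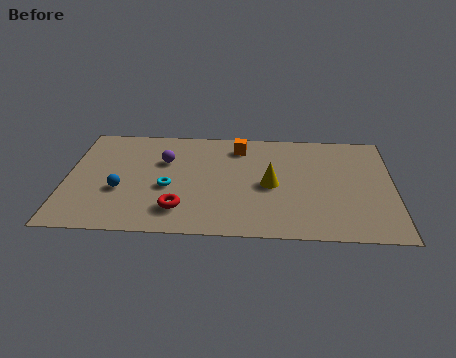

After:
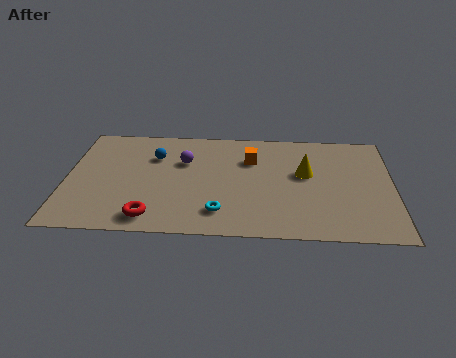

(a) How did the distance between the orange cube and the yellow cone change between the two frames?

-0.6

Before: roughly 3.0 units apart; after: 2.4. That's 0.6 units closer together.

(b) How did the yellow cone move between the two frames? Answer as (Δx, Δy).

(1.4, 0.9)

The yellow cone was at about (8.2, 3.6) and moved to about (9.6, 4.5).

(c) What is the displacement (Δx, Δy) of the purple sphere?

(0.8, 0.0)

The purple sphere started near (3.9, 5.1) and ended near (4.7, 5.1).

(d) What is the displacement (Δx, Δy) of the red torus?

(-1.1, -0.6)

The red torus started near (4.6, 1.7) and ended near (3.5, 1.1).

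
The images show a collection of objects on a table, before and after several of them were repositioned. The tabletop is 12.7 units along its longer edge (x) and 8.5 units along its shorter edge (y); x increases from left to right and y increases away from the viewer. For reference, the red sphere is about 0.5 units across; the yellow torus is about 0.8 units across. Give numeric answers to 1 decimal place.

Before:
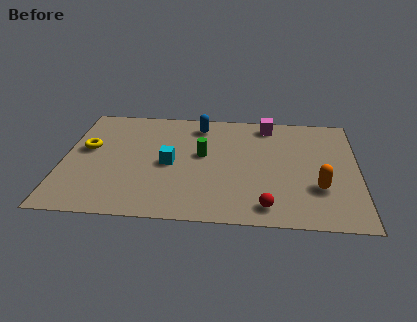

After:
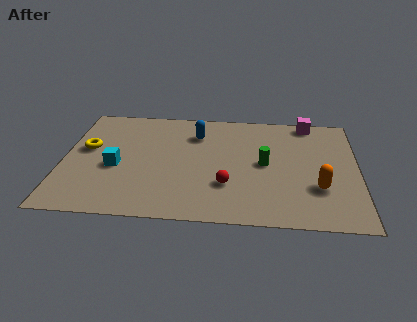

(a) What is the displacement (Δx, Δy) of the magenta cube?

(1.8, 0.3)

The magenta cube started near (8.8, 7.4) and ended near (10.6, 7.7).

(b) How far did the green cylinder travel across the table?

2.7

From (6.0, 4.8) to (8.7, 4.3), the green cylinder covered √(2.7² + 0.5²) ≈ 2.7 units.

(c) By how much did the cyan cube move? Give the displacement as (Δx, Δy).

(-2.3, -0.4)

The cyan cube started near (4.6, 4.0) and ended near (2.3, 3.6).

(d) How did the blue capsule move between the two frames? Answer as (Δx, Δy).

(-0.1, -0.7)

The blue capsule started near (5.8, 7.1) and ended near (5.7, 6.4).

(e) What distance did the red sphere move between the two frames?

2.2

The red sphere was near (8.8, 1.2) before and (7.1, 2.6) after, so it travelled √(1.7² + 1.4²) ≈ 2.2 units.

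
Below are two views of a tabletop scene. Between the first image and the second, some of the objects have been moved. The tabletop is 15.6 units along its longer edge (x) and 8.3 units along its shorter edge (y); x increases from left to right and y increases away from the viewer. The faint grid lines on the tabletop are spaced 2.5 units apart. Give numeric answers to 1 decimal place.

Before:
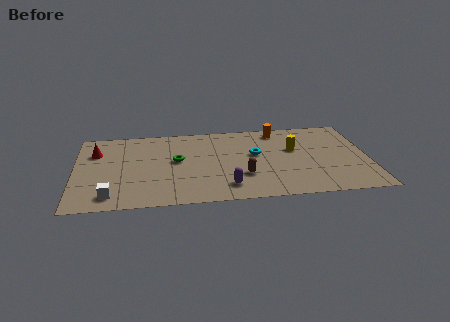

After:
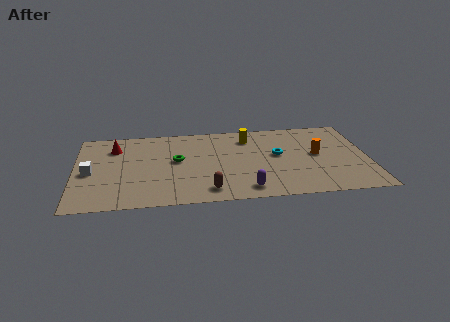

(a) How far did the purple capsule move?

1.1

From (8.0, 1.6) to (9.0, 1.2), the purple capsule covered √(1.0² + 0.4²) ≈ 1.1 units.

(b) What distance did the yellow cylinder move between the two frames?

2.8

The yellow cylinder was near (11.7, 5.1) before and (9.3, 6.6) after, so it travelled √(2.4² + 1.5²) ≈ 2.8 units.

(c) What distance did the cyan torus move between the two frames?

1.2

From (9.6, 4.8) to (10.8, 4.6), the cyan torus covered √(1.2² + 0.2²) ≈ 1.2 units.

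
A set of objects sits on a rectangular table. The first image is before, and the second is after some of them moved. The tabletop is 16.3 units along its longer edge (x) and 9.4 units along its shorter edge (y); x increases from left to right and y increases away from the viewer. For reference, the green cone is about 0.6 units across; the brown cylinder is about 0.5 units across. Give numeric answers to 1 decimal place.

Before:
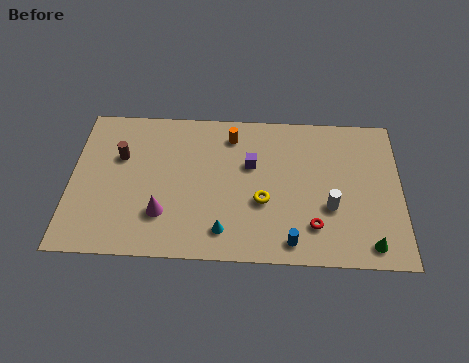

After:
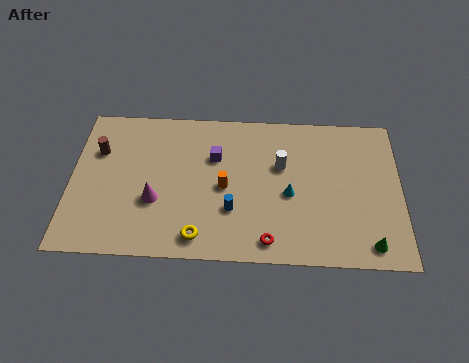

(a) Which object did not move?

the green cone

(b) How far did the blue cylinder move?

3.4

The blue cylinder was near (10.9, 1.2) before and (8.0, 3.0) after, so it travelled √(2.9² + 1.8²) ≈ 3.4 units.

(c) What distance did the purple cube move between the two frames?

1.8

The purple cube moved from about (8.9, 5.9) to (7.1, 6.3), a distance of √(1.8² + 0.4²) ≈ 1.8.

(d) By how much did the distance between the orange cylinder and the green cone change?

-1.6

Before: roughly 9.4 units apart; after: 7.8. That's 1.6 units closer together.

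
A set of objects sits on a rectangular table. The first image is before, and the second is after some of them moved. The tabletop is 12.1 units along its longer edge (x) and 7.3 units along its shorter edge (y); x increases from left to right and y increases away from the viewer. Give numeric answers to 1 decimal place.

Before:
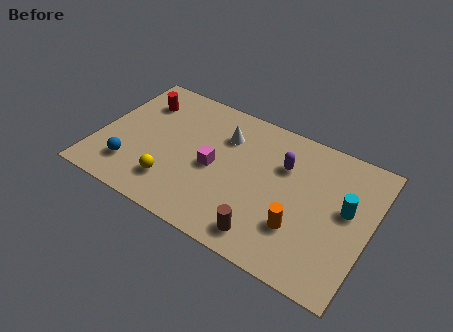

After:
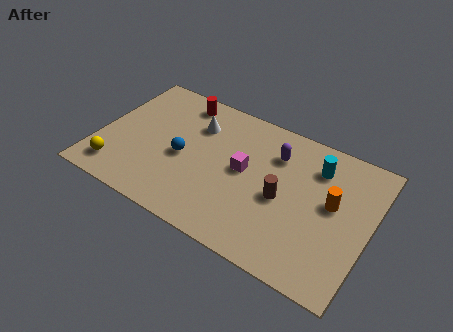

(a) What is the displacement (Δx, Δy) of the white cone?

(-1.3, 0.0)

From the two frames, the white cone sits at roughly (5.4, 5.3) before and (4.1, 5.3) after.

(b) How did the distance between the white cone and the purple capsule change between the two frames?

+0.9

Before: roughly 2.7 units apart; after: 3.6. That's 0.9 units further apart.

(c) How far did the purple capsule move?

0.6

From (8.1, 5.0) to (7.7, 5.4), the purple capsule covered √(0.4² + 0.4²) ≈ 0.6 units.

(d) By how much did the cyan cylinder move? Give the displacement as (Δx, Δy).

(-1.5, 1.5)

From the two frames, the cyan cylinder sits at roughly (11.0, 4.1) before and (9.5, 5.6) after.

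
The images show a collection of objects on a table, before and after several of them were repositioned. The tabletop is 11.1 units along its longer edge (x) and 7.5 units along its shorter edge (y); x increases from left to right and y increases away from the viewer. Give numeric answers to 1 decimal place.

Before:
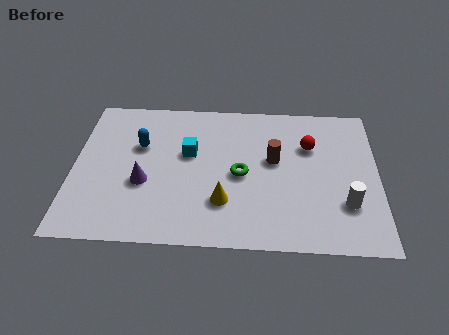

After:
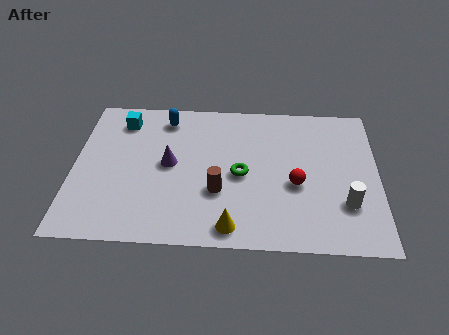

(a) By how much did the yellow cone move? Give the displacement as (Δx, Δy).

(0.3, -1.2)

From the two frames, the yellow cone sits at roughly (5.5, 2.1) before and (5.8, 0.9) after.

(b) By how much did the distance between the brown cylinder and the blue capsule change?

-0.7

They were about 4.9 units apart before and 4.2 after — 0.7 units closer together.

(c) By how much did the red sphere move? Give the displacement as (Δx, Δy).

(-0.5, -2.0)

The red sphere was at about (8.6, 5.1) and moved to about (8.1, 3.1).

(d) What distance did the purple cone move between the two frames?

1.3

The purple cone was near (2.6, 2.9) before and (3.5, 3.9) after, so it travelled √(0.9² + 1.0²) ≈ 1.3 units.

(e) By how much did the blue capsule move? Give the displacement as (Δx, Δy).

(0.9, 1.5)

The blue capsule started near (2.4, 4.8) and ended near (3.3, 6.3).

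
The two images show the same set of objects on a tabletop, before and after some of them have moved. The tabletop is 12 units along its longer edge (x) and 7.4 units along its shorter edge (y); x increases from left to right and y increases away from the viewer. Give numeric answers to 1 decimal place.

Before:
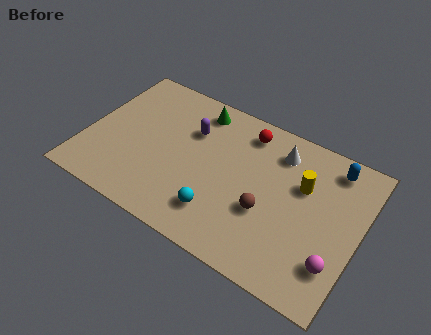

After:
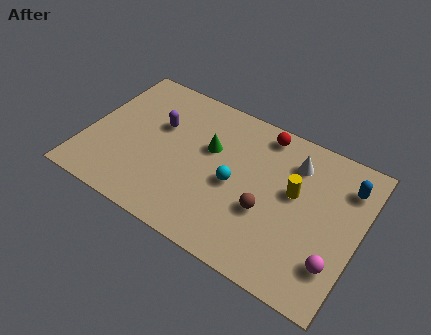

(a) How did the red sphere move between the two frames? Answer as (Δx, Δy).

(0.7, 0.3)

The red sphere started near (6.7, 6.2) and ended near (7.4, 6.5).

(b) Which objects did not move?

the brown sphere and the magenta sphere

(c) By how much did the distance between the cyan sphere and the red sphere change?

-1.3

They were about 4.5 units apart before and 3.2 after — 1.3 units closer together.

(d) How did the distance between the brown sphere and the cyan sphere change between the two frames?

-0.6

The distance was about 2.2 in the first image and 1.6 in the second, so they moved 0.6 units closer together.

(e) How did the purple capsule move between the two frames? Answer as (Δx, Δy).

(-1.4, -0.4)

From the two frames, the purple capsule sits at roughly (4.4, 5.1) before and (3.0, 4.7) after.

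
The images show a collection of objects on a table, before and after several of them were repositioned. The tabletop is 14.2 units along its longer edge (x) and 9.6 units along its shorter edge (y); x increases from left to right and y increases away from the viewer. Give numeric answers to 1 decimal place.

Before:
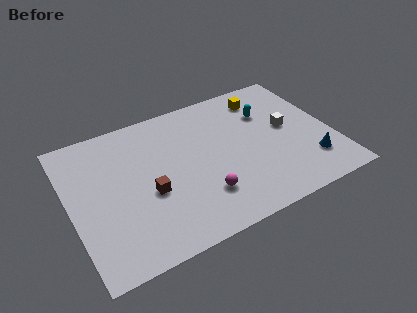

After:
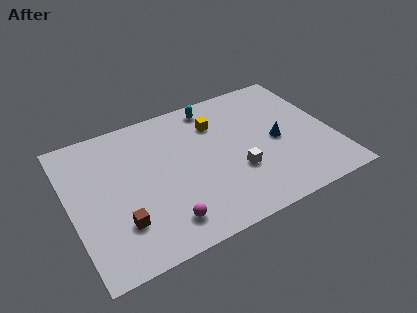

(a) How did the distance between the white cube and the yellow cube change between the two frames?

+1.0

The distance was about 2.8 in the first image and 3.8 in the second, so they moved 1.0 units further apart.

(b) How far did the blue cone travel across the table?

2.7

The blue cone was near (12.7, 2.3) before and (11.2, 4.5) after, so it travelled √(1.5² + 2.2²) ≈ 2.7 units.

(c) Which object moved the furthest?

the white cube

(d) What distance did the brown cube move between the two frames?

2.1

The brown cube moved from about (4.1, 3.9) to (2.4, 2.6), a distance of √(1.7² + 1.3²) ≈ 2.1.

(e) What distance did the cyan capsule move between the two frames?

3.3

From (11.0, 6.7) to (8.2, 8.4), the cyan capsule covered √(2.8² + 1.7²) ≈ 3.3 units.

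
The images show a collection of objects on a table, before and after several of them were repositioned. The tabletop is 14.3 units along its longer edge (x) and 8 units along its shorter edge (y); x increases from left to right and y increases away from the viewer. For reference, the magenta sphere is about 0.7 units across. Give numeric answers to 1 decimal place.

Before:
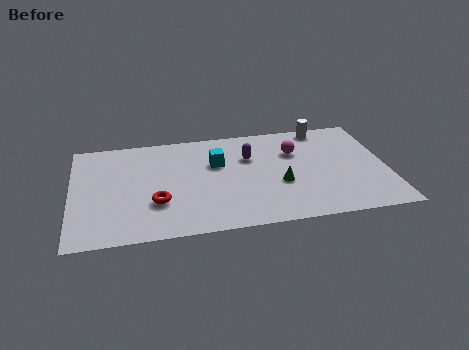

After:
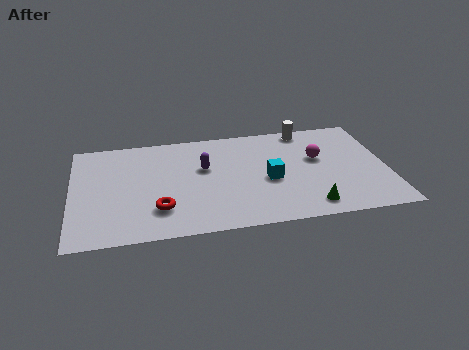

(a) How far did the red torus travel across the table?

0.5

From (3.8, 2.6) to (3.9, 2.1), the red torus covered √(0.1² + 0.5²) ≈ 0.5 units.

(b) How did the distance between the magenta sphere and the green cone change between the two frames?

+1.1

Before: roughly 2.5 units apart; after: 3.6. That's 1.1 units further apart.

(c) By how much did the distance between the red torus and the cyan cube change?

+1.4

They were about 3.8 units apart before and 5.2 after — 1.4 units further apart.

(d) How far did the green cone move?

2.2

The green cone moved from about (9.4, 3.1) to (10.6, 1.2), a distance of √(1.2² + 1.9²) ≈ 2.2.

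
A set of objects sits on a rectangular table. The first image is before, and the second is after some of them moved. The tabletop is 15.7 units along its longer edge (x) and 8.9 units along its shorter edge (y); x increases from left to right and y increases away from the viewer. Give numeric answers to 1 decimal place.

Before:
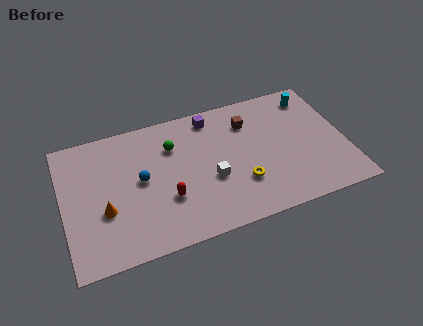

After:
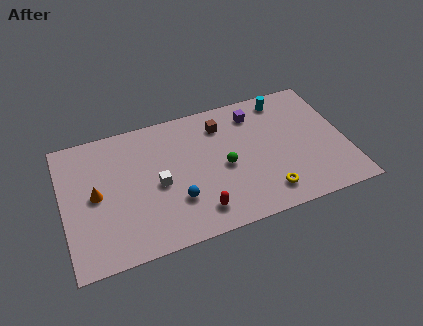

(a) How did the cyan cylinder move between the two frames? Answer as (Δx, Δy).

(-1.6, 0.3)

The cyan cylinder started near (14.2, 7.4) and ended near (12.6, 7.7).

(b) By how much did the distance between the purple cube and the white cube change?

+2.3

Before: roughly 4.2 units apart; after: 6.5. That's 2.3 units further apart.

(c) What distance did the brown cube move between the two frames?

1.5

The brown cube was near (10.5, 6.7) before and (9.0, 7.0) after, so it travelled √(1.5² + 0.3²) ≈ 1.5 units.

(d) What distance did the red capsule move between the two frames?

2.1

The red capsule moved from about (5.6, 3.0) to (7.2, 1.6), a distance of √(1.6² + 1.4²) ≈ 2.1.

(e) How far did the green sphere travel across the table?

3.5

The green sphere moved from about (6.2, 6.4) to (8.9, 4.1), a distance of √(2.7² + 2.3²) ≈ 3.5.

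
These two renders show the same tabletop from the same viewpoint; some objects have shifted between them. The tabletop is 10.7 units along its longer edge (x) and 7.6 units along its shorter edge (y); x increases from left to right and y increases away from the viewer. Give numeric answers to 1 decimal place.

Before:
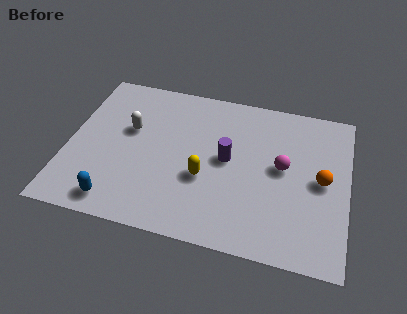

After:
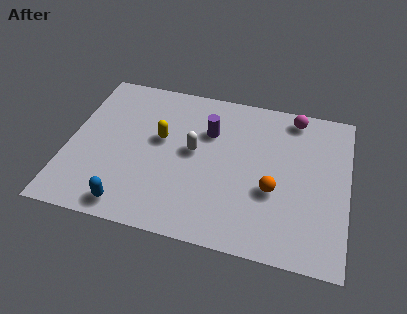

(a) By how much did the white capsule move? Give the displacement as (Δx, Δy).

(2.5, -0.5)

The white capsule was at about (2.3, 4.6) and moved to about (4.8, 4.1).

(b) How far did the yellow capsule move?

2.3

From (5.3, 2.9) to (3.5, 4.4), the yellow capsule covered √(1.8² + 1.5²) ≈ 2.3 units.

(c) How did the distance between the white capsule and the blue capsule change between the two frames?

+0.3

They were about 3.6 units apart before and 3.9 after — 0.3 units further apart.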